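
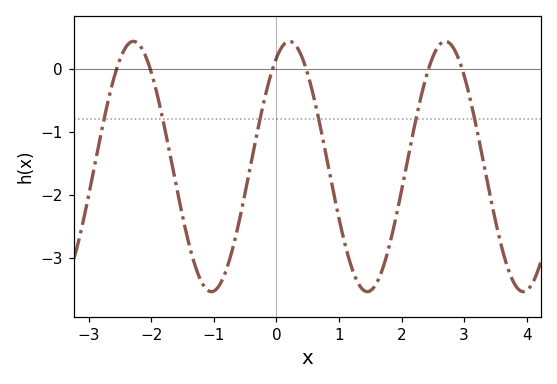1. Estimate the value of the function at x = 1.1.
-2.8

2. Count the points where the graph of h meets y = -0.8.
6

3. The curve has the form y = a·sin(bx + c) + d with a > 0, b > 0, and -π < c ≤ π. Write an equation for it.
y = 1.99sin(2.5x + 1.1) - 1.55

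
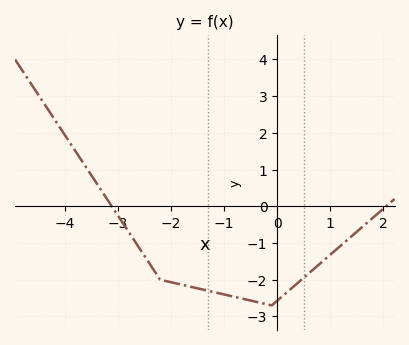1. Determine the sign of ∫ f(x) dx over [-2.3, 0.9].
negative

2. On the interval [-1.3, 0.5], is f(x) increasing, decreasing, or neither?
neither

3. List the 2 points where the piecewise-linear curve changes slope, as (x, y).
(-2.2, -2); (-0.1, -2.7)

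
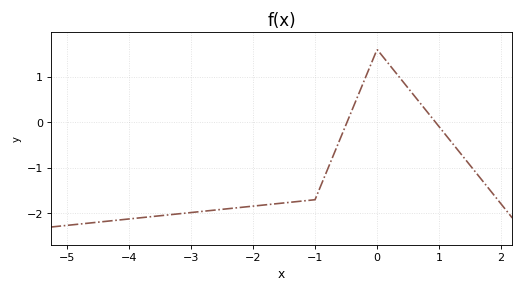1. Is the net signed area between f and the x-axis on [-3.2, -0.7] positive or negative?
negative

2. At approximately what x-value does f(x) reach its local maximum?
-0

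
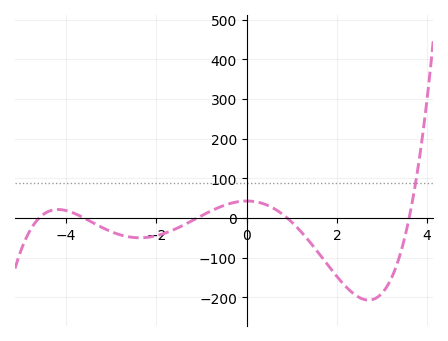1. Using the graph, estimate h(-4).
20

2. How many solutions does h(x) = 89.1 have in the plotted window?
1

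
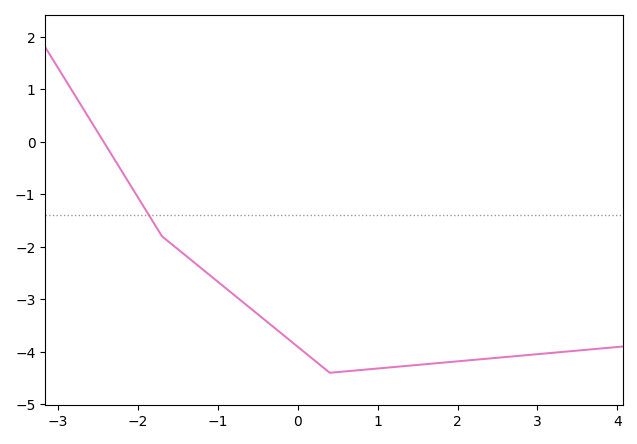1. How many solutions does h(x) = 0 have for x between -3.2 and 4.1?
1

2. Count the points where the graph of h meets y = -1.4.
1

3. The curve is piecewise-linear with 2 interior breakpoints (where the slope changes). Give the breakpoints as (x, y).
(-1.7, -1.8); (0.4, -4.4)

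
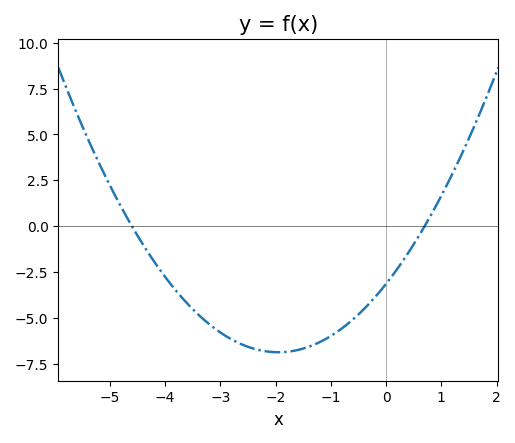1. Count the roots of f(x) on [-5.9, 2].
2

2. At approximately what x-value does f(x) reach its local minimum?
-2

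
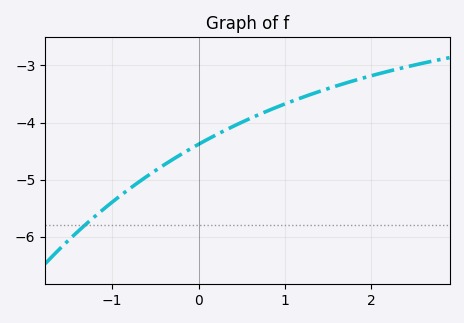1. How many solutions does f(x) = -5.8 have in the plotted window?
1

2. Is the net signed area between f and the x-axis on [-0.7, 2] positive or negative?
negative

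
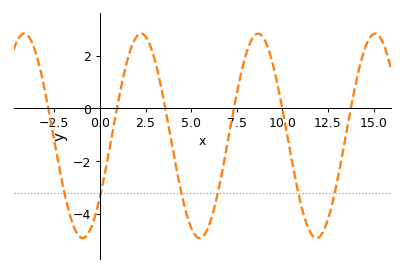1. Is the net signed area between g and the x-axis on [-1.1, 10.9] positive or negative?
negative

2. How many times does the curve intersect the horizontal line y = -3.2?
6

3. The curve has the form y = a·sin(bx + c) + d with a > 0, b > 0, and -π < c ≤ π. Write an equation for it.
y = 3.87sin(0.98x - 0.642) - 1.04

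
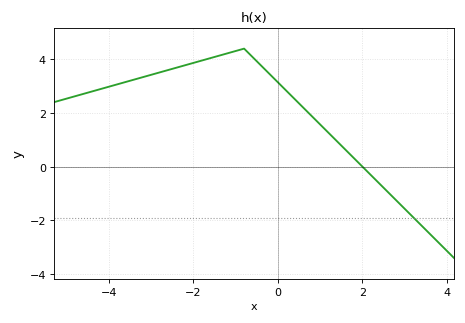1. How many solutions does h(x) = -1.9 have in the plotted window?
1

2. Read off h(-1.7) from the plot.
4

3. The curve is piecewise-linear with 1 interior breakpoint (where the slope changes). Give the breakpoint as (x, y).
(-0.8, 4.4)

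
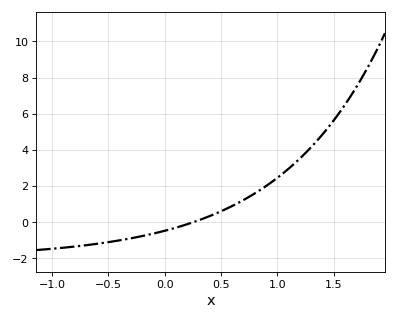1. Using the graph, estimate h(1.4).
4.86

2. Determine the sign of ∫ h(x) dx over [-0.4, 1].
positive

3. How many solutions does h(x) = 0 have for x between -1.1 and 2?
1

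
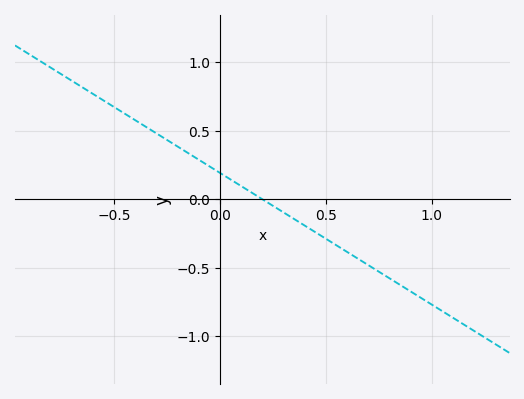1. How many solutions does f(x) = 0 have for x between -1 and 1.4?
1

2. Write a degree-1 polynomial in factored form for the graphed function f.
y = -0.96(x - 0.2)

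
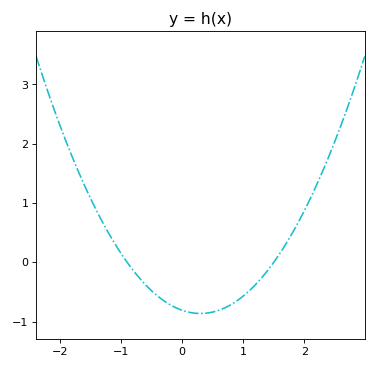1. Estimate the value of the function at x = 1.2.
-0.378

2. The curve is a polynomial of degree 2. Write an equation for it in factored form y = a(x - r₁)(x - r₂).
y = 0.6(x + 0.9)(x - 1.5)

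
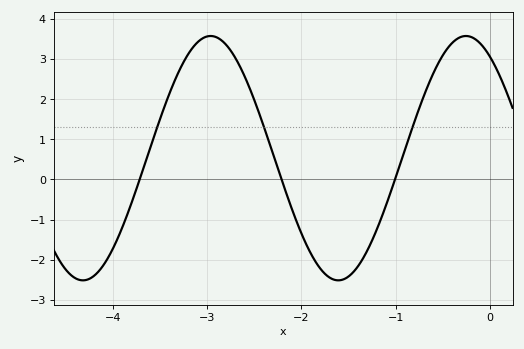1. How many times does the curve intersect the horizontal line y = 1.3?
3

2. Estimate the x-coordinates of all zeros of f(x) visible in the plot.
-3.7, -2.2, -1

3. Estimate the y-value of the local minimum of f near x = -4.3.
-2.5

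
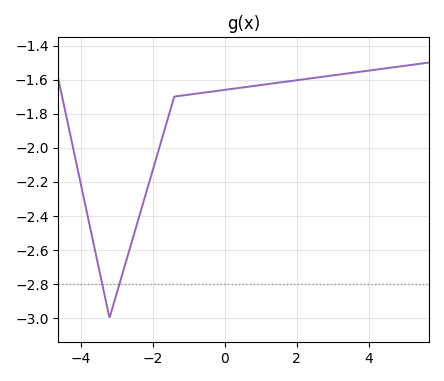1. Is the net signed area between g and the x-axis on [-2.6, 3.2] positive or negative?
negative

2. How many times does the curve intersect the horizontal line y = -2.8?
2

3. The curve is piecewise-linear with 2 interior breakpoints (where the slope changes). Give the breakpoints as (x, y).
(-3.2, -3); (-1.4, -1.7)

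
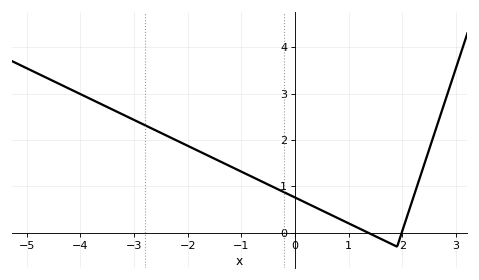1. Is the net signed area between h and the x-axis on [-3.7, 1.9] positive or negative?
positive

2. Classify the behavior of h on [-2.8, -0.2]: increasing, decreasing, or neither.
decreasing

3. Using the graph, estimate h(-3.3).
2.6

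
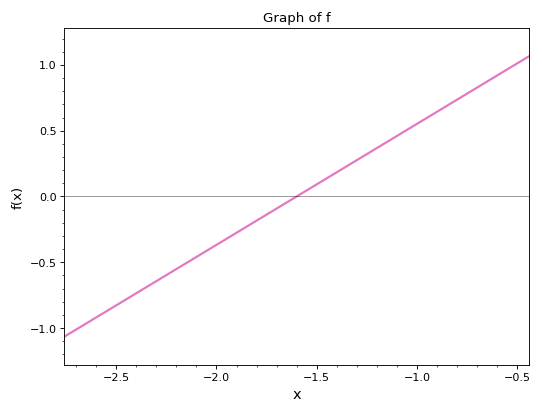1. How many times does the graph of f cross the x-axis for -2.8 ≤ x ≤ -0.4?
1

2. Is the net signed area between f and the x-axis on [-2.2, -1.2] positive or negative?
negative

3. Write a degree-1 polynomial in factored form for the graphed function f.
y = 0.92(x + 1.6)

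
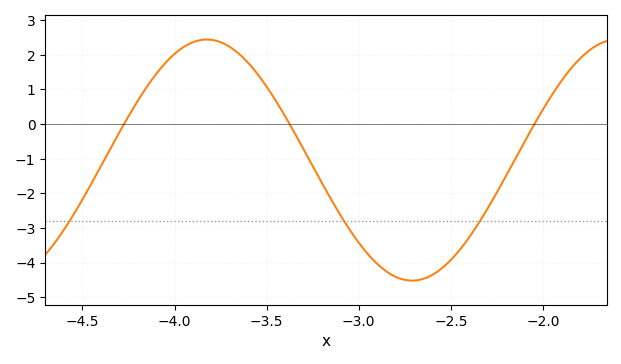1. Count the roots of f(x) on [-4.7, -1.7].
3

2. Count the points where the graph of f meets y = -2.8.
3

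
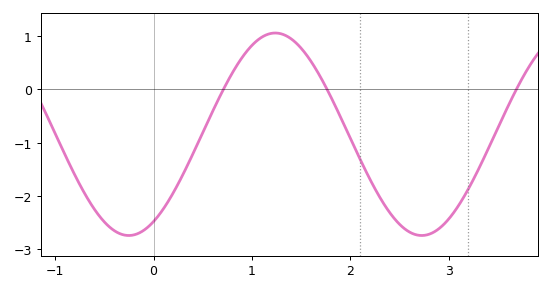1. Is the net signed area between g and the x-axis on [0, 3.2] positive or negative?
negative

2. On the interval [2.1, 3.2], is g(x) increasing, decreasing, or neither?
neither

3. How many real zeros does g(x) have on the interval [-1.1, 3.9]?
3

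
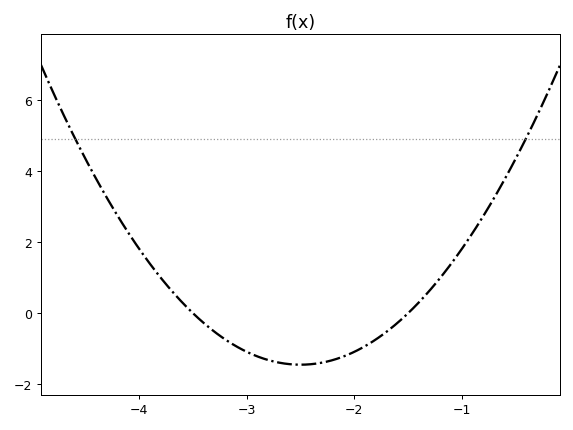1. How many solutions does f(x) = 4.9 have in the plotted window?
2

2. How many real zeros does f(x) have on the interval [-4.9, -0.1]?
2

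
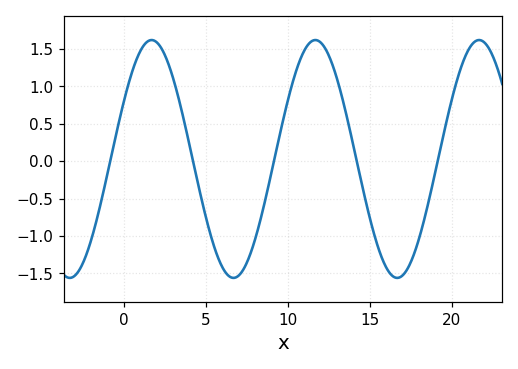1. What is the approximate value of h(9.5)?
0.336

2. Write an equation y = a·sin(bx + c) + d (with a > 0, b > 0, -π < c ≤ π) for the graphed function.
y = 1.59sin(0.63x + 0.492) + 0.03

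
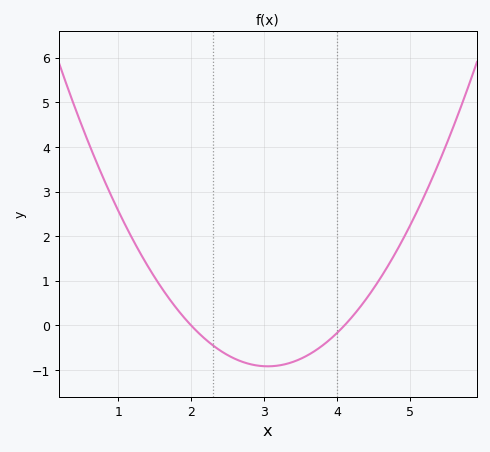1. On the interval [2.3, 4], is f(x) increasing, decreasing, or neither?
neither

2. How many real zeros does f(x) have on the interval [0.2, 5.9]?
2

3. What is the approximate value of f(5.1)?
2.6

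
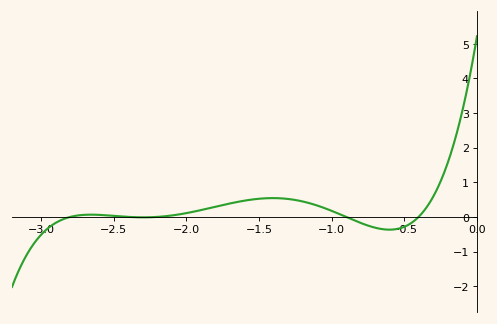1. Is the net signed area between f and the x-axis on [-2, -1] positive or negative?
positive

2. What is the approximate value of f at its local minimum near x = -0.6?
-0.4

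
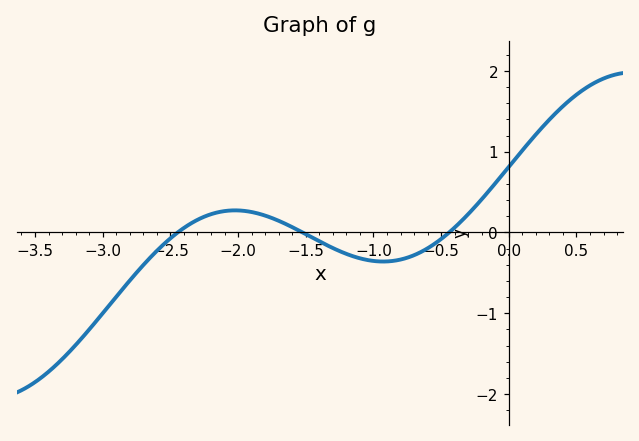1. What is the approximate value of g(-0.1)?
0.608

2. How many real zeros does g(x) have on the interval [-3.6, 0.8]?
3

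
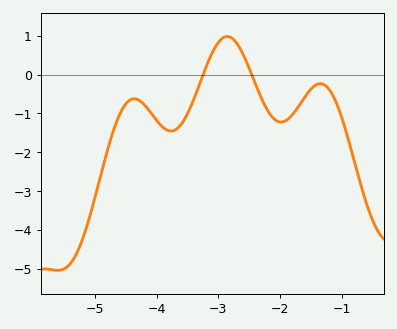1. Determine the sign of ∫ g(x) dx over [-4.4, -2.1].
negative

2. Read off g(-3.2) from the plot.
0.2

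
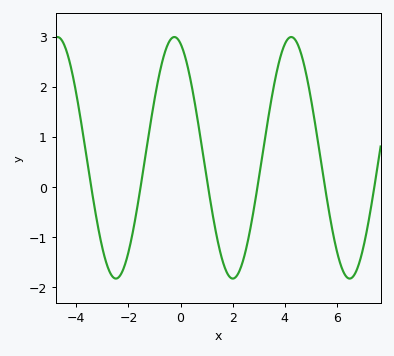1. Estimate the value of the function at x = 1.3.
-0.741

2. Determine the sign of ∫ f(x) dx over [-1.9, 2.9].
positive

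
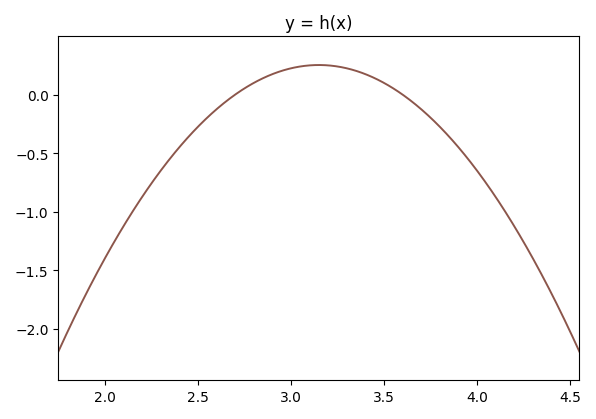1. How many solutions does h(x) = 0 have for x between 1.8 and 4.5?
2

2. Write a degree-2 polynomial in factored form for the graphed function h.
y = -1.25(x - 2.7)(x - 3.6)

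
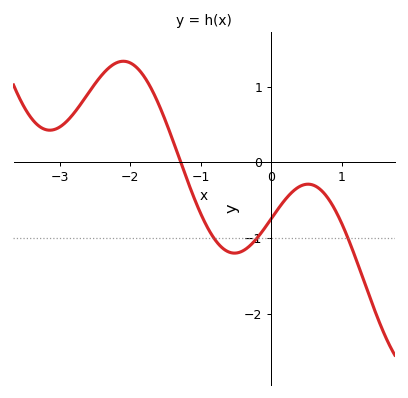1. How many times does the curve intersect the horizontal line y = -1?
3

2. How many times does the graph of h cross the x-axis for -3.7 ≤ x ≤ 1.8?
1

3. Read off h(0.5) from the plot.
-0.29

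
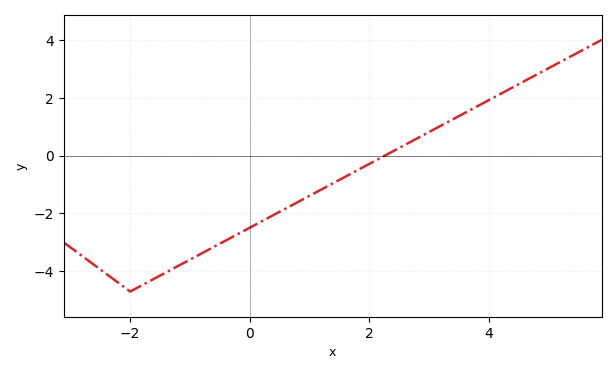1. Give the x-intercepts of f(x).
2.2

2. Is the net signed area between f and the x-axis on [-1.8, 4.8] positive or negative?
negative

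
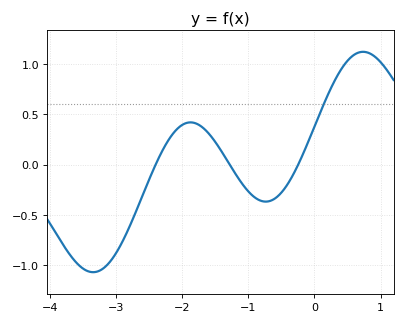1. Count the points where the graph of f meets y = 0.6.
1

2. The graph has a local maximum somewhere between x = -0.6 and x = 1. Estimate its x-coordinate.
0.7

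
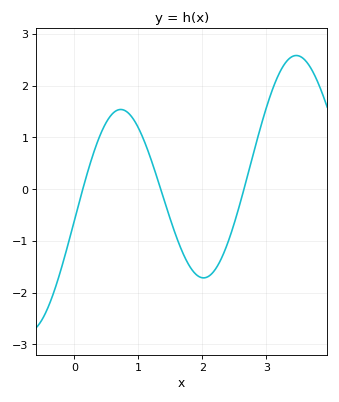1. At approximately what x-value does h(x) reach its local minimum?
2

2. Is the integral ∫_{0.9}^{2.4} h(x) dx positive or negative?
negative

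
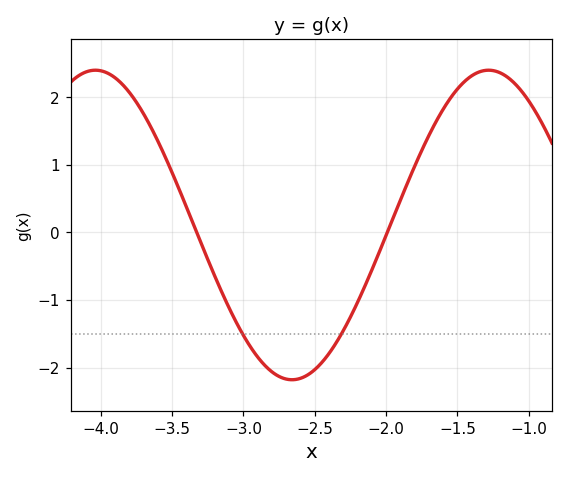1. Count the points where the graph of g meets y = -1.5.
2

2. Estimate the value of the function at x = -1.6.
1.82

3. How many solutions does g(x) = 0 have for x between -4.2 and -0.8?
2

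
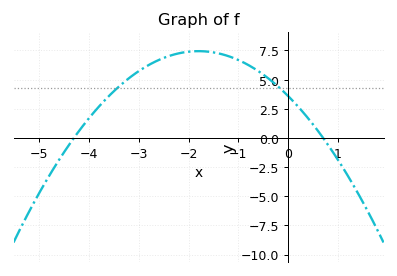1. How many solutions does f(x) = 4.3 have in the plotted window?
2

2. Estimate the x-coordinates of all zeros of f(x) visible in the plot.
-4.3, 0.7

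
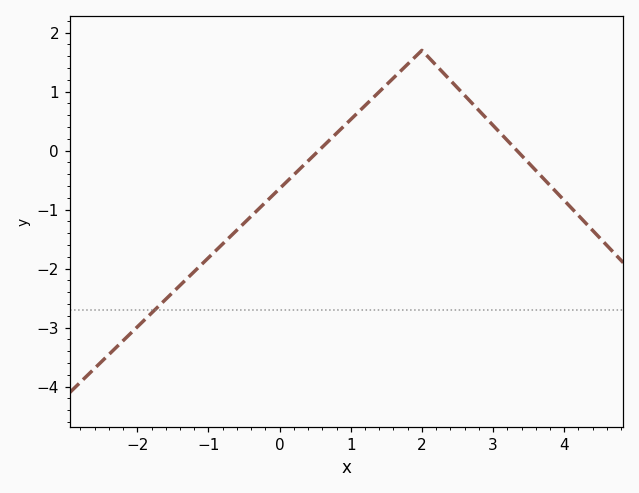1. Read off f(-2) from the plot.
-2.99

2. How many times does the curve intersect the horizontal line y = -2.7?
1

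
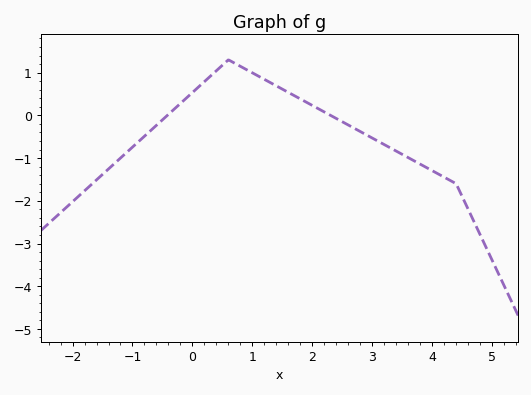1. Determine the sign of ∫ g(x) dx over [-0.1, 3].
positive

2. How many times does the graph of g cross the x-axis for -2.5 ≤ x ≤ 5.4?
2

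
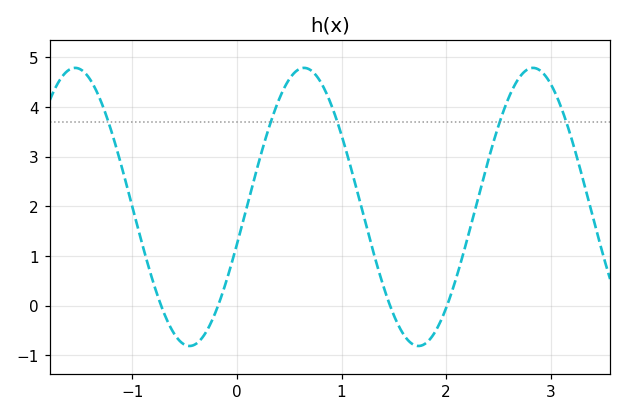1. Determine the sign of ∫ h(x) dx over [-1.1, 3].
positive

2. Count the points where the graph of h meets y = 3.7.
5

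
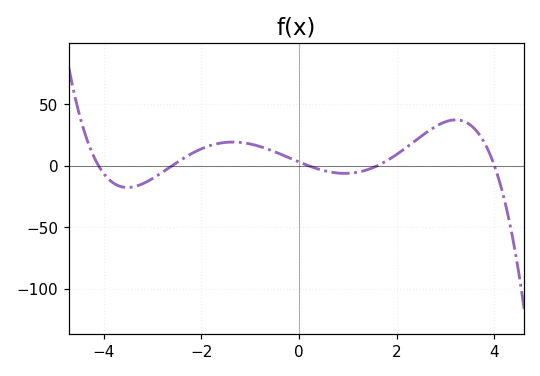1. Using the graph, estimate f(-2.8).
-5.37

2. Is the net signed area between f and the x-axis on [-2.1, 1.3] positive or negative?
positive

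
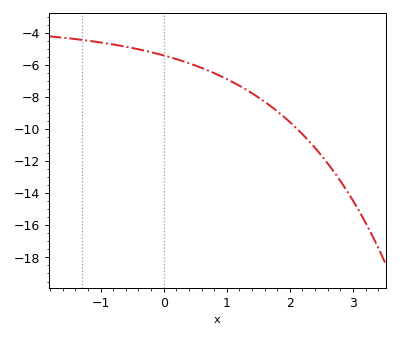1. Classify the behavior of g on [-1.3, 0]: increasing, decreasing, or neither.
decreasing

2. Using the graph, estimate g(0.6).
-6.2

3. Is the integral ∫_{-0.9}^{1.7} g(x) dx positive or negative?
negative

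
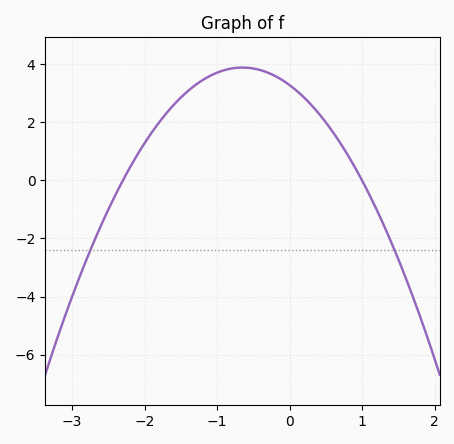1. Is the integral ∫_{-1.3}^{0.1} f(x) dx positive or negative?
positive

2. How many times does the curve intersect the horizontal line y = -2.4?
2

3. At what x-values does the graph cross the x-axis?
-2.3, 1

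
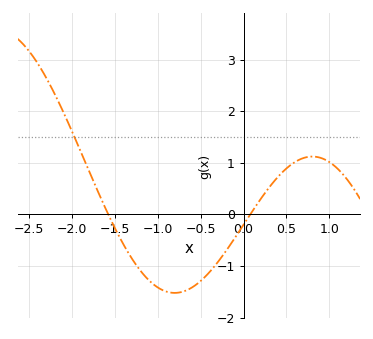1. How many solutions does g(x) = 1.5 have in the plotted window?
1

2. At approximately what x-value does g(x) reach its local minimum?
-0.8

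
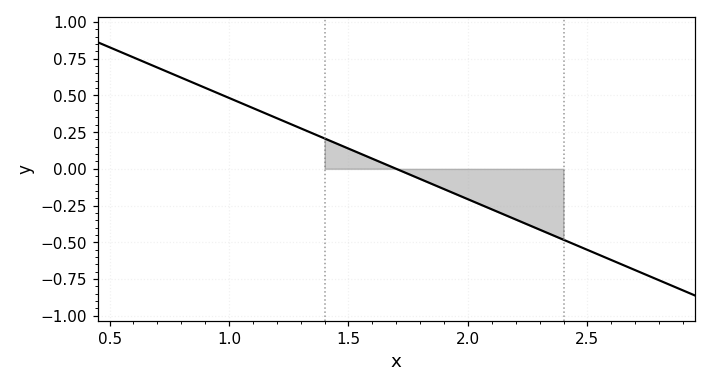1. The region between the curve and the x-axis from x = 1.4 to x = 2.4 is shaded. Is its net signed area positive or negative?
negative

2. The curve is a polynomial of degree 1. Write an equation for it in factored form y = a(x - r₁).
y = -0.69(x - 1.7)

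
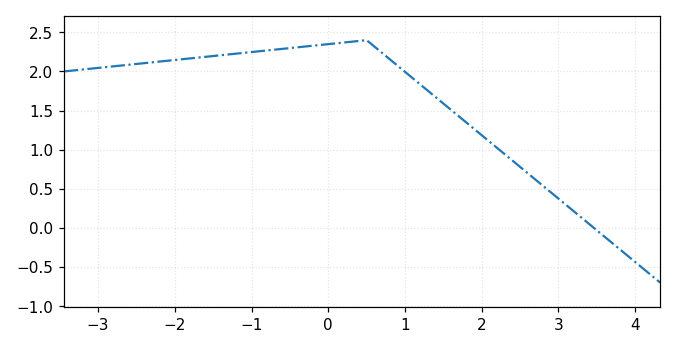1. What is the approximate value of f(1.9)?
1.25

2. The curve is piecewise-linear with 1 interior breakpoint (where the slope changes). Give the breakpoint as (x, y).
(0.5, 2.4)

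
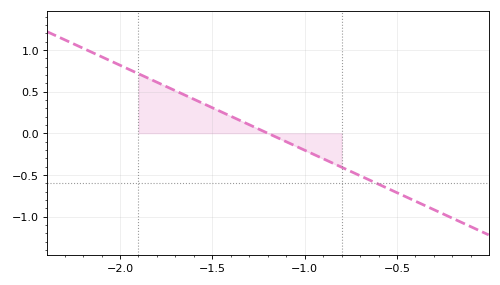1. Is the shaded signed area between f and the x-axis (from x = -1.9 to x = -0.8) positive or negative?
positive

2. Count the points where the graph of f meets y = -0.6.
1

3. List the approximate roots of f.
-1.2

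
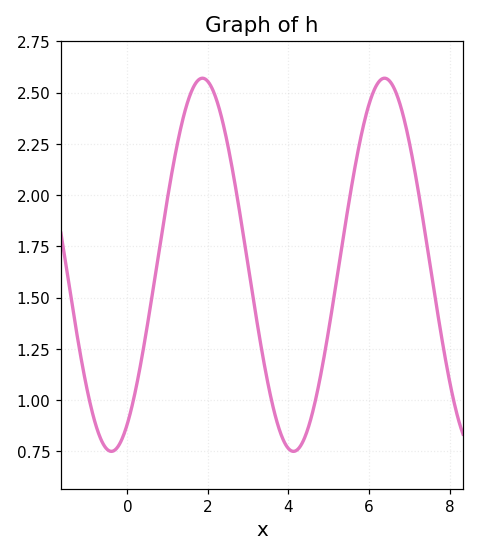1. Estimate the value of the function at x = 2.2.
2.45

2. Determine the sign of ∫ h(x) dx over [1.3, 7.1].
positive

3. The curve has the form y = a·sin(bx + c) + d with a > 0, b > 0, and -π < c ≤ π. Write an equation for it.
y = 0.91sin(1.4x - 1) + 1.66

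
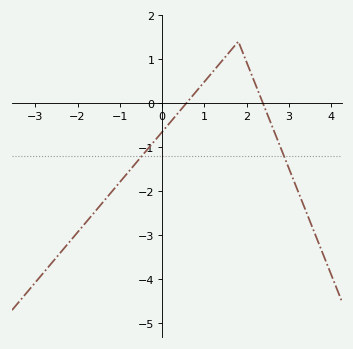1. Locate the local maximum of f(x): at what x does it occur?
1.8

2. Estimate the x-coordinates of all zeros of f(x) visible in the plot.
0.6, 2.4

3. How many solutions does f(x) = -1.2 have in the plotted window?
2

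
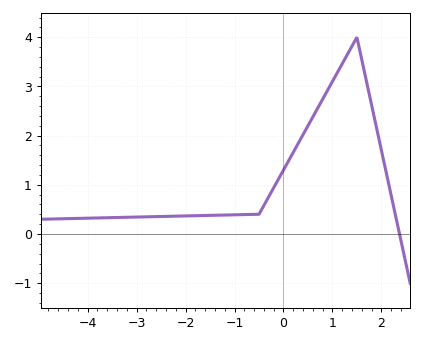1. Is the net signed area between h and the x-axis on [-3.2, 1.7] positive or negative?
positive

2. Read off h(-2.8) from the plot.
0.348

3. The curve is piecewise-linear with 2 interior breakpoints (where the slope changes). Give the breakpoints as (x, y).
(-0.5, 0.4); (1.5, 4)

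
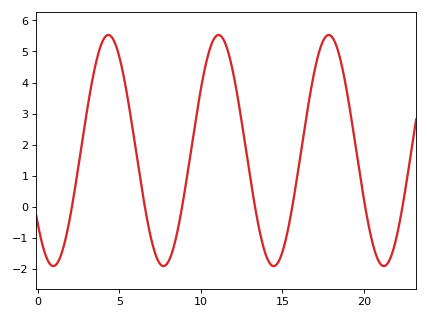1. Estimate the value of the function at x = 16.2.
2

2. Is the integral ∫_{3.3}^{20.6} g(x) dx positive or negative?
positive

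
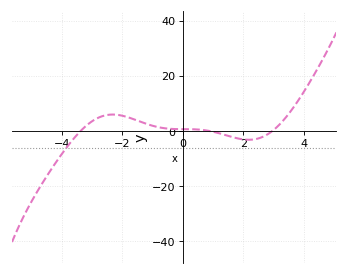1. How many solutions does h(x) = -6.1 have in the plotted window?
1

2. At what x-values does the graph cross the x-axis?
-3.4, 0.8, 3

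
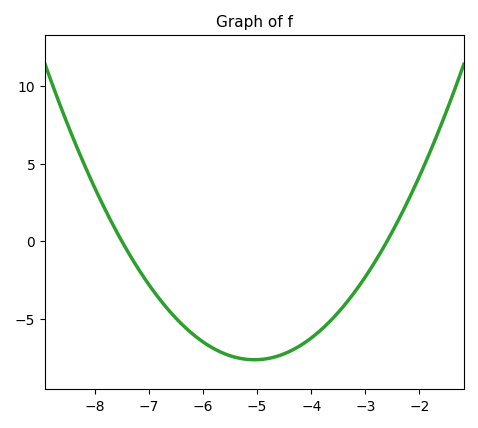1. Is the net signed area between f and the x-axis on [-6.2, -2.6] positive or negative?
negative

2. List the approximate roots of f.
-7.5, -2.6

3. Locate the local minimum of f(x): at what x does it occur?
-5.05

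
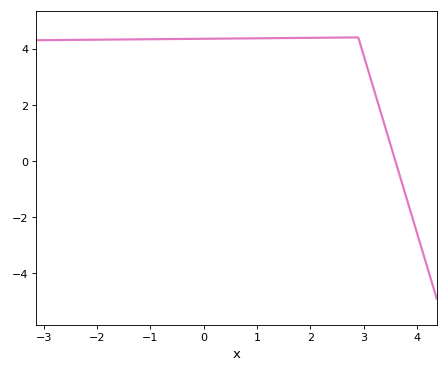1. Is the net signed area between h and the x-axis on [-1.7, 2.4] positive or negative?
positive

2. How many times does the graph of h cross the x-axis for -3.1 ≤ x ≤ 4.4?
1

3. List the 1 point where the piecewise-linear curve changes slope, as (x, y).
(2.9, 4.4)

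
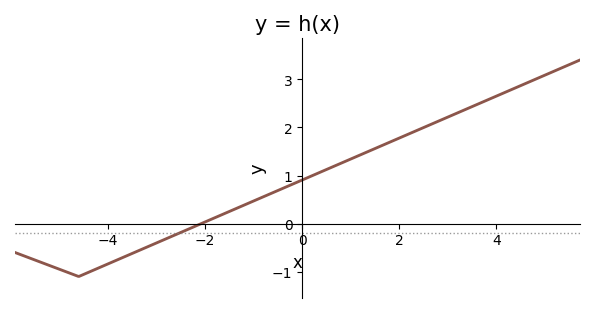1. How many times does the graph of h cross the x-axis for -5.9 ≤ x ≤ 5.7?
1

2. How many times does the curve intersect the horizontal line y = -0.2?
1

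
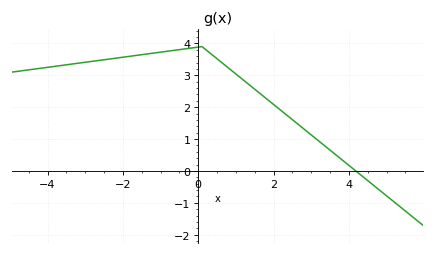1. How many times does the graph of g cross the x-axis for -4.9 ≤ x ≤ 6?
1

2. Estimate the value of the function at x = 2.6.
1.5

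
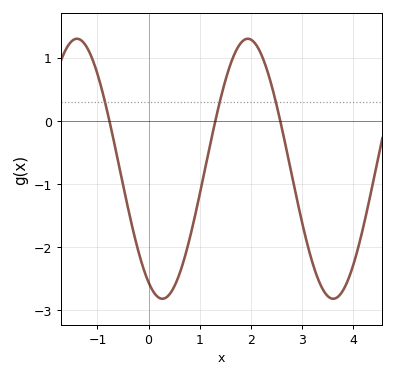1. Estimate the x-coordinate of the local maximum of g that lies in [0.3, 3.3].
1.9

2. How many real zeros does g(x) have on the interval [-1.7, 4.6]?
3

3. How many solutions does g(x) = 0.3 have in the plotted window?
3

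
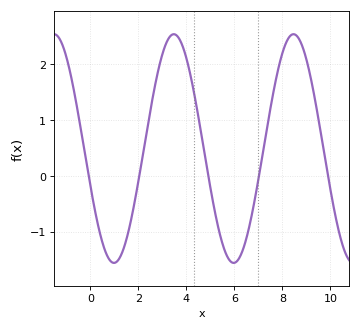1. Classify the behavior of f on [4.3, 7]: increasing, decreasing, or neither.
neither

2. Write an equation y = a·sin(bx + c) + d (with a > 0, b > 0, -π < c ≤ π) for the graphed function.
y = 2.05sin(1.26x - 2.81) + 0.49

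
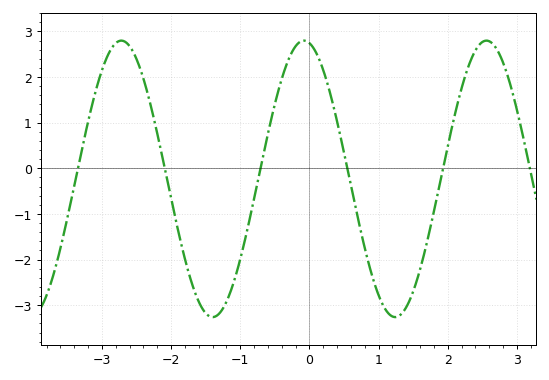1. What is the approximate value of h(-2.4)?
1.96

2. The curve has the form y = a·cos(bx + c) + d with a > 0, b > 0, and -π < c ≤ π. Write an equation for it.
y = 3.03cos(2.38x + 0.19) - 0.23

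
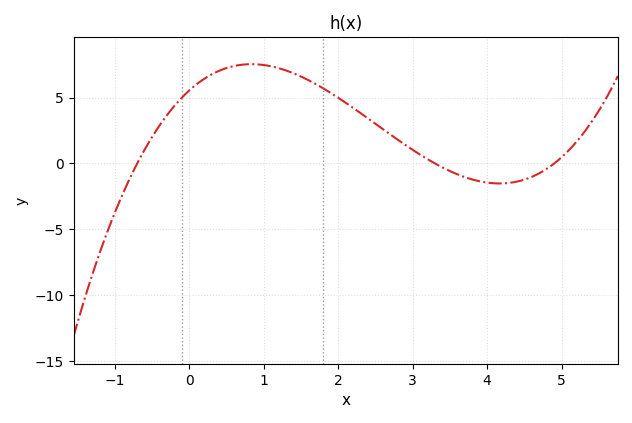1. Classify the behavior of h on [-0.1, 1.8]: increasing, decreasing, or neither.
neither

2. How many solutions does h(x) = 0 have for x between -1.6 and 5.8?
3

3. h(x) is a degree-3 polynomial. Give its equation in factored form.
y = 0.49(x + 0.7)(x - 3.3)(x - 4.9)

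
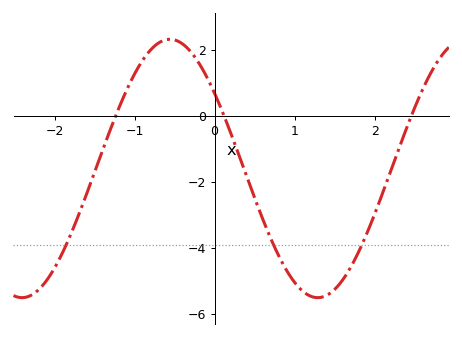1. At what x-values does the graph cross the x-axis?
-1.24, 0.119, 2.46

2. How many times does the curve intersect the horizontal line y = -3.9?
3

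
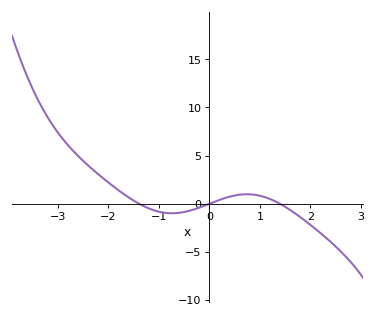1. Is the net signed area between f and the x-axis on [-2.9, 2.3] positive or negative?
positive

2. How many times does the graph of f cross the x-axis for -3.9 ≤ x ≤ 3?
3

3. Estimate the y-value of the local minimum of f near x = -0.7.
-0.987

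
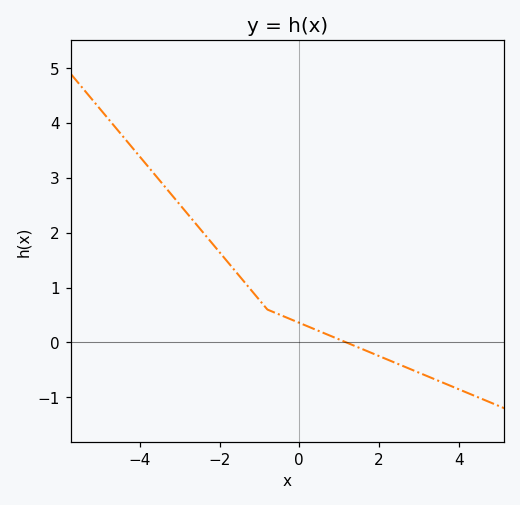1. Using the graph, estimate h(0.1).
0.3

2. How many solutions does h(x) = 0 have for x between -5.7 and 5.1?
1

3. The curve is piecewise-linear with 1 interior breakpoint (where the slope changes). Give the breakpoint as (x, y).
(-0.8, 0.6)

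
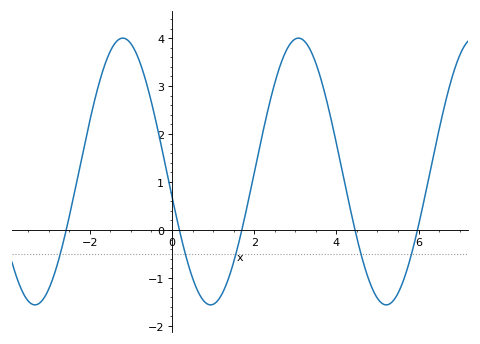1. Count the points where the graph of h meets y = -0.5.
5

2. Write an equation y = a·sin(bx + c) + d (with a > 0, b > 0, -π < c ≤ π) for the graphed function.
y = 2.78sin(1.47x - 2.95) + 1.22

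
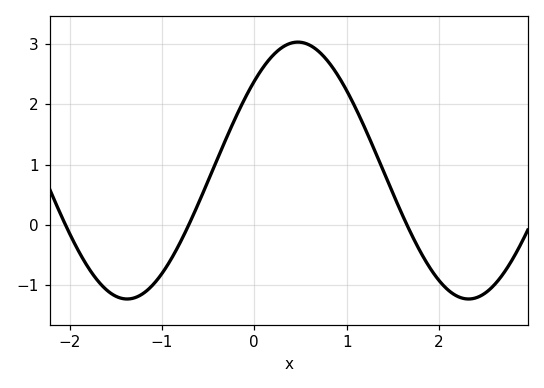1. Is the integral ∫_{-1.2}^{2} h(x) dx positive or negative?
positive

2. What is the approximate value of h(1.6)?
0.2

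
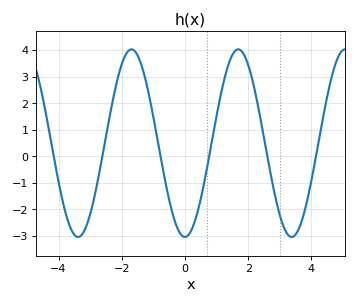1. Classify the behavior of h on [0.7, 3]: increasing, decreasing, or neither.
neither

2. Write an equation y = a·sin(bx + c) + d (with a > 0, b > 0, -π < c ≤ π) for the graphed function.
y = 3.54sin(1.9x - 1.6) + 0.5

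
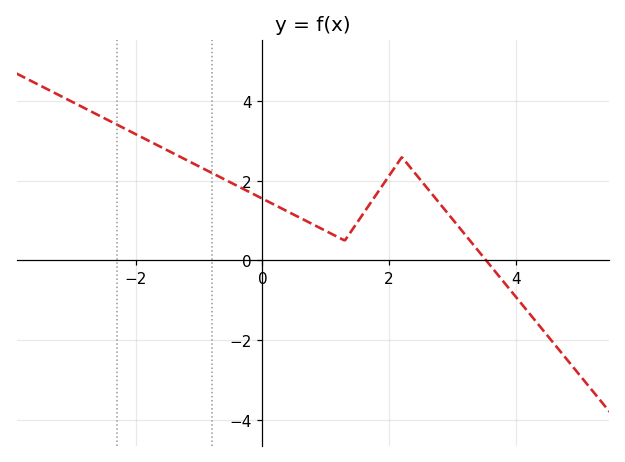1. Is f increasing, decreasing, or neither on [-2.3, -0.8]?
decreasing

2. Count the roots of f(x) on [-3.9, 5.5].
1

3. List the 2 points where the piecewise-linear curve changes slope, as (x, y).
(1.3, 0.5); (2.2, 2.6)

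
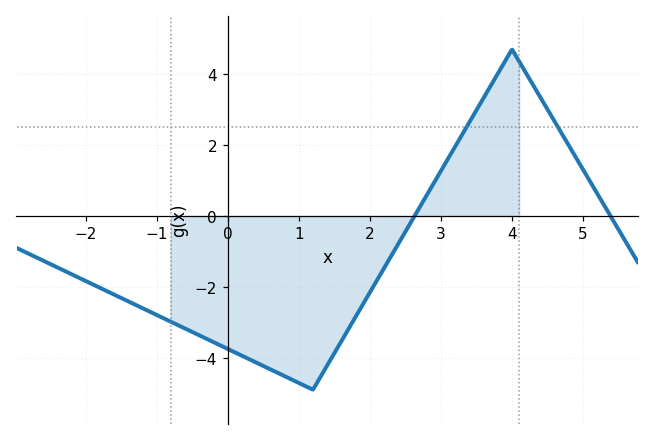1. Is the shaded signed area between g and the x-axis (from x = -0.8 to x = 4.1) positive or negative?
negative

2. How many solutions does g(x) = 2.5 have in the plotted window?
2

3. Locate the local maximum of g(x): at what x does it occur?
4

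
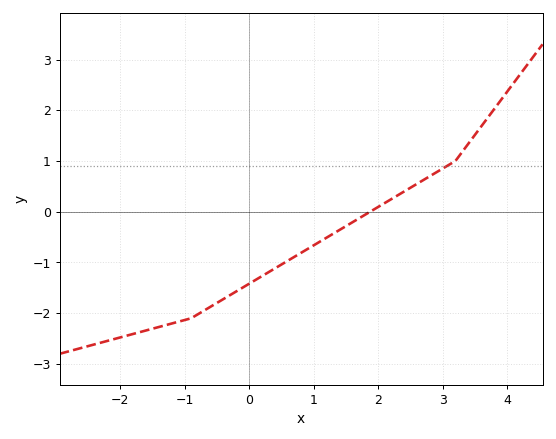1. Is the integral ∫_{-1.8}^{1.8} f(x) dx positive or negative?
negative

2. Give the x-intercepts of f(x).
1.9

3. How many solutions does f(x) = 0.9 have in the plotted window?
1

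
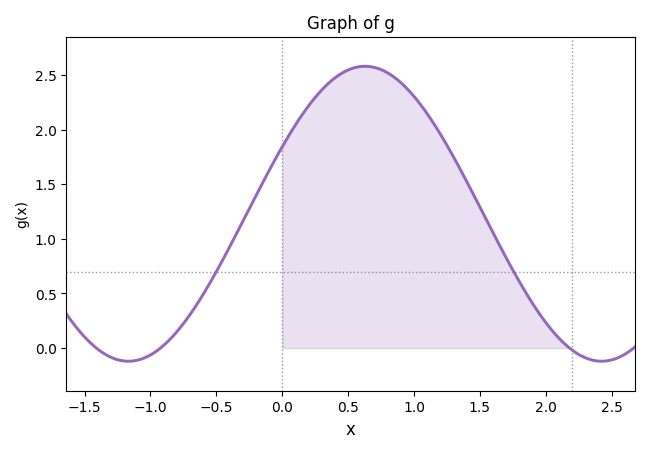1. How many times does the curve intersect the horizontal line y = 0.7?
2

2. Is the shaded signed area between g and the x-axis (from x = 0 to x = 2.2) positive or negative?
positive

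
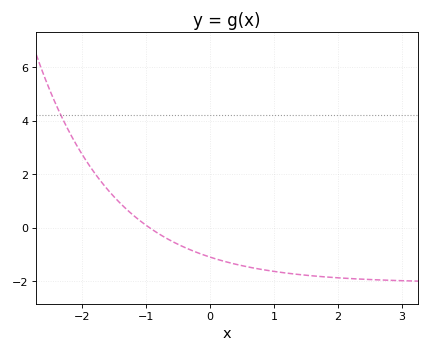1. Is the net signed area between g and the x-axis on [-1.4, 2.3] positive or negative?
negative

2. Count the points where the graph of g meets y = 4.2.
1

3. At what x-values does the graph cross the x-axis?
-0.948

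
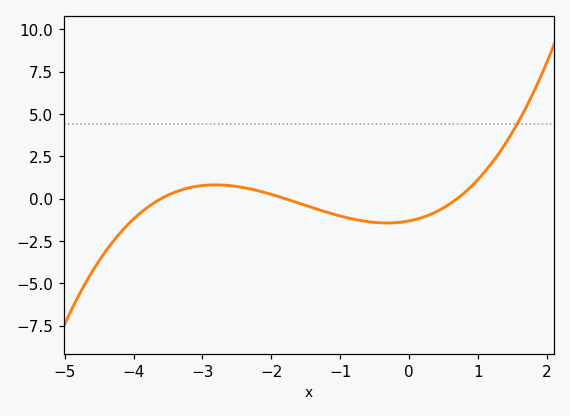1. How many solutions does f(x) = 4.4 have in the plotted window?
1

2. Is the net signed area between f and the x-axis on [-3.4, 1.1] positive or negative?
negative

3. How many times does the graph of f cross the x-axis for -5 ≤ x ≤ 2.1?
3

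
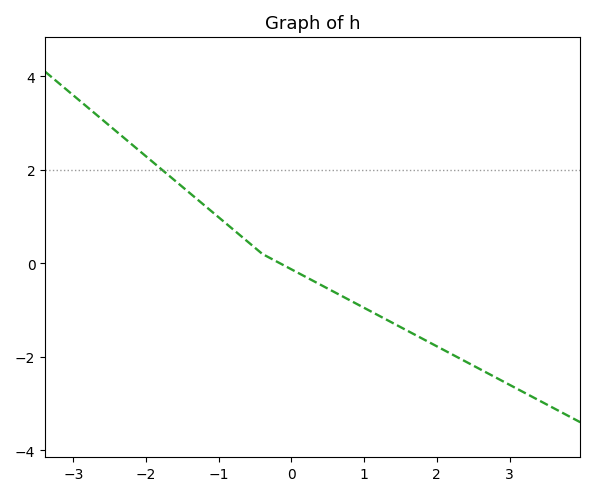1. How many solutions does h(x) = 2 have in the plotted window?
1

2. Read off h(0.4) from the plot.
-0.459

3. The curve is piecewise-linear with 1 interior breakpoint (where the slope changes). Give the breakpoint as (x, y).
(-0.4, 0.2)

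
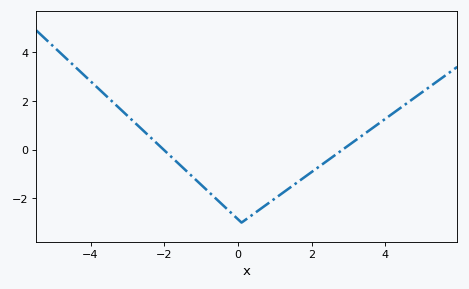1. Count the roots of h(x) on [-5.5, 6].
2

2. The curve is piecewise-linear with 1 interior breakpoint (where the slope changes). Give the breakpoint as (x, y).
(0.1, -3)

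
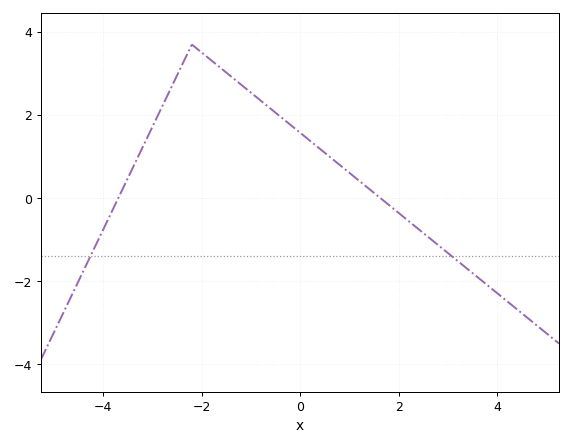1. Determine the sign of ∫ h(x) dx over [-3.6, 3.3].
positive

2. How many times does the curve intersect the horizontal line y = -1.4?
2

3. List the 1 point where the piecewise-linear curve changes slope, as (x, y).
(-2.2, 3.7)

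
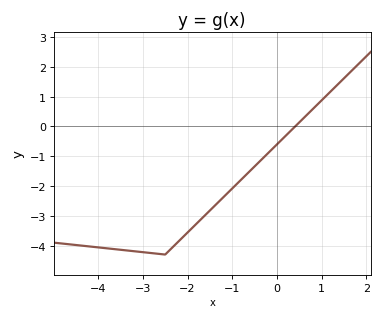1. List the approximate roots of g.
0.407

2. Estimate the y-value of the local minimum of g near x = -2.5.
-4.3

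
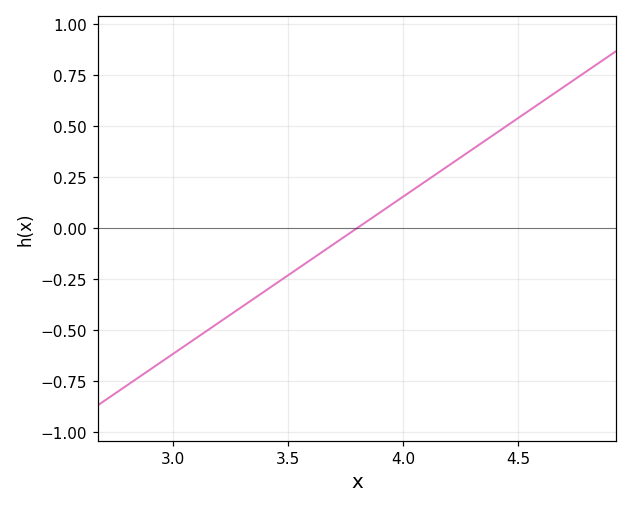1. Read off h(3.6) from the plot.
-0.154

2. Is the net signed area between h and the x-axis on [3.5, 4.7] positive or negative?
positive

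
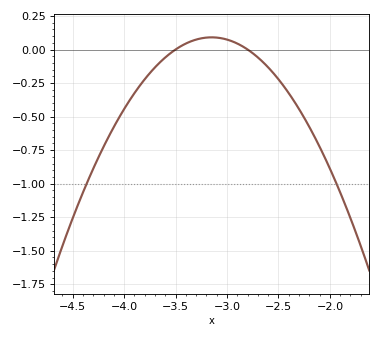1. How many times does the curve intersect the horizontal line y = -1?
2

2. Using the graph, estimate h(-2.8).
0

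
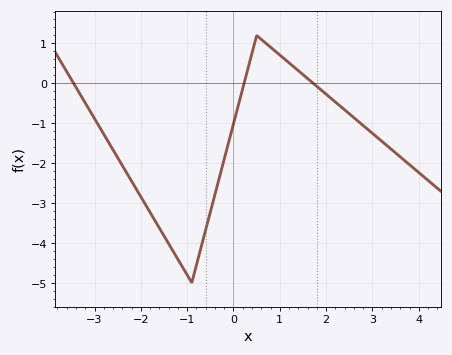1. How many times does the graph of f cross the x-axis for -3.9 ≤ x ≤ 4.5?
3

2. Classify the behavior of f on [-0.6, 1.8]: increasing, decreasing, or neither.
neither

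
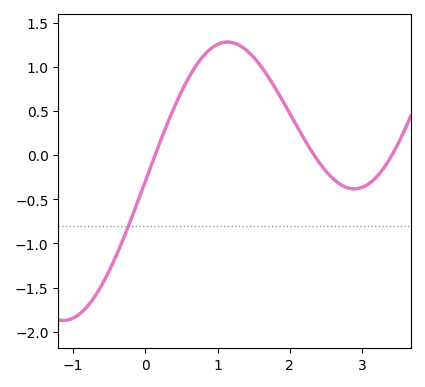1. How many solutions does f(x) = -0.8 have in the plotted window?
1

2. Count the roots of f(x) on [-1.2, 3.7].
3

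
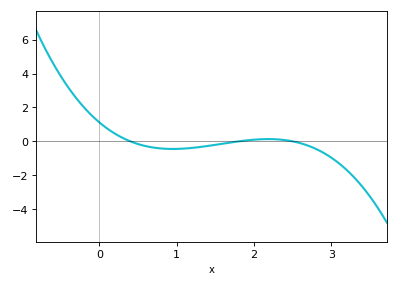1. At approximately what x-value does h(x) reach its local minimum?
0.9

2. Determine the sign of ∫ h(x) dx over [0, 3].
negative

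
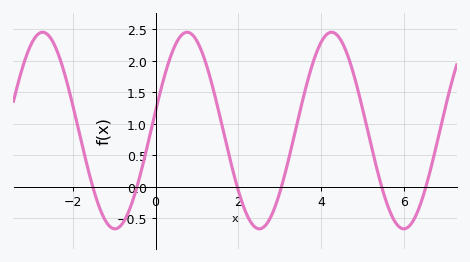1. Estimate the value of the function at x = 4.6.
2.15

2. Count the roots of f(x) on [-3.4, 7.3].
6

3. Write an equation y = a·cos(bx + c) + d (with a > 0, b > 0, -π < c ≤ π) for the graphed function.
y = 1.56cos(1.8x - 1.37) + 0.89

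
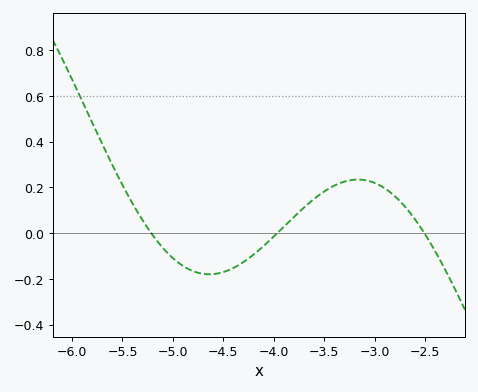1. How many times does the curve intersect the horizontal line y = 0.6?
1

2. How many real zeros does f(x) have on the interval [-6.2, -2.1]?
3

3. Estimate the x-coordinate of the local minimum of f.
-4.64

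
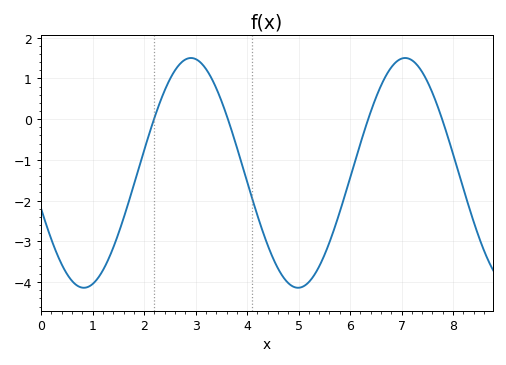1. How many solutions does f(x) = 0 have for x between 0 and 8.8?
4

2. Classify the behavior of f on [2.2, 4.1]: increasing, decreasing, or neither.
neither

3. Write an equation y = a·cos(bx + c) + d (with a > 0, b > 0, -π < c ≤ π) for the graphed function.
y = 2.82cos(1.51x + 1.89) - 1.32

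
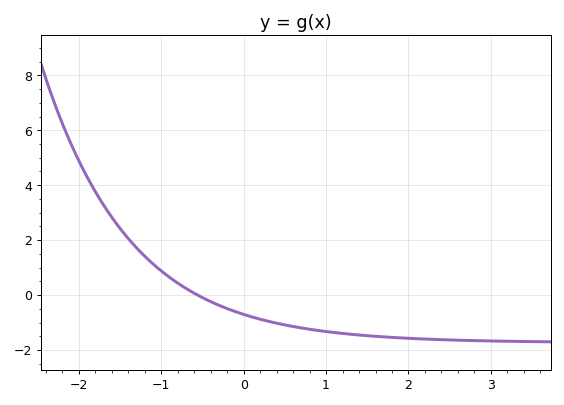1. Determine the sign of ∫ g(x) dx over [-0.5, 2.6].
negative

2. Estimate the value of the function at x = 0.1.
-0.8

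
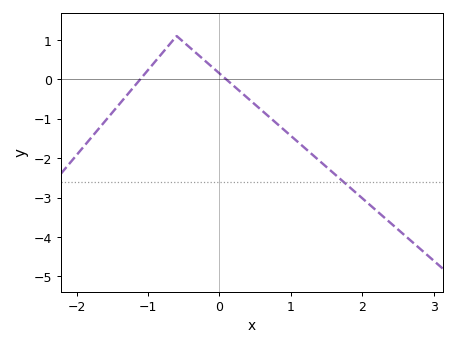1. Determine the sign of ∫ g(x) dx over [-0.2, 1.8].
negative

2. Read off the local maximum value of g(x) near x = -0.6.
1.1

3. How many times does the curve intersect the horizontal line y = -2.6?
1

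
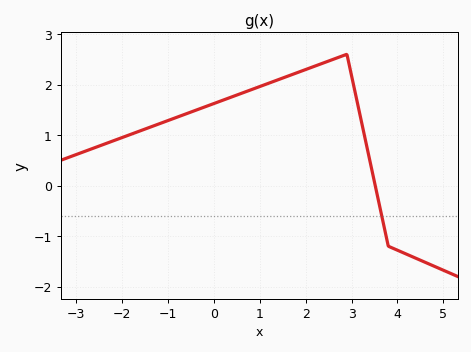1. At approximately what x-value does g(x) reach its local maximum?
2.9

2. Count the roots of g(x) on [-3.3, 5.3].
1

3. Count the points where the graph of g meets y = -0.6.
1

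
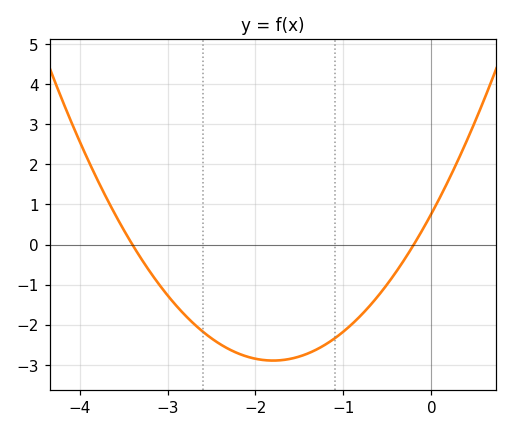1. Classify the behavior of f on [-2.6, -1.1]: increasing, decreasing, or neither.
neither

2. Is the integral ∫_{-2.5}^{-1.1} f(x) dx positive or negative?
negative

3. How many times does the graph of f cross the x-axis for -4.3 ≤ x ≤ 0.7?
2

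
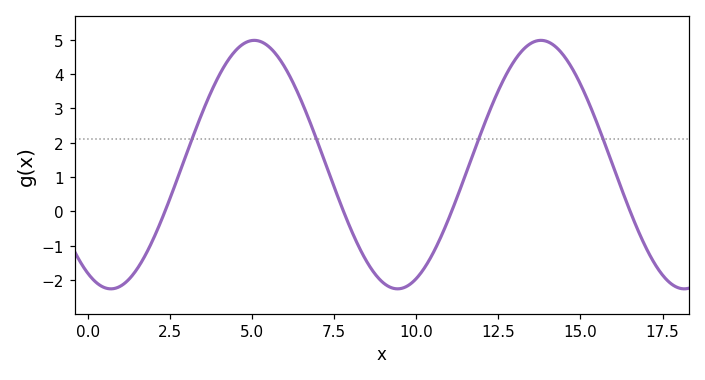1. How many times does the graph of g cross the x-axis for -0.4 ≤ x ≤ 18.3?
4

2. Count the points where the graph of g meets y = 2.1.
4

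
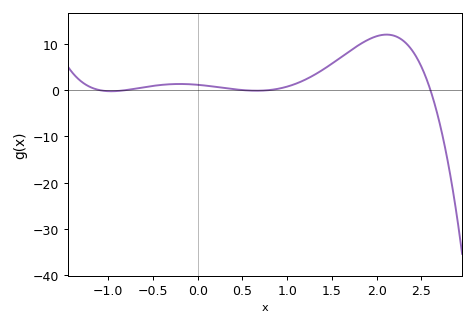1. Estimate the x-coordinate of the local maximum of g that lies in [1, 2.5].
2.11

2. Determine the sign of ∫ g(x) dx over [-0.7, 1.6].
positive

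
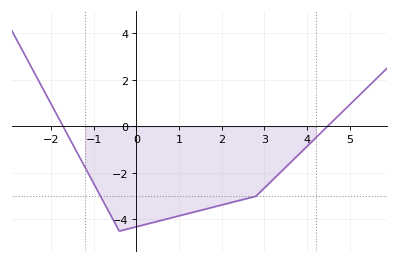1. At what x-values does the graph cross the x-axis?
-1.8, 4.4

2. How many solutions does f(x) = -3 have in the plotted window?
2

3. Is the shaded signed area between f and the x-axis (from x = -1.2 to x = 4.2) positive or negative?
negative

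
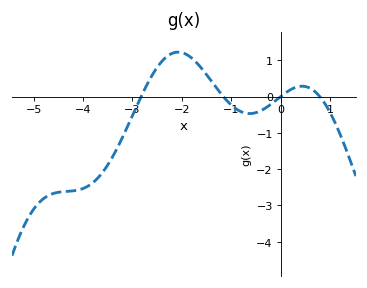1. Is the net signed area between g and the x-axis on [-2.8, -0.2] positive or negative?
positive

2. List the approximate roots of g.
-2.83, -1.16, 0, 0.796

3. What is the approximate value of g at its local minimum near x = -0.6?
-0.468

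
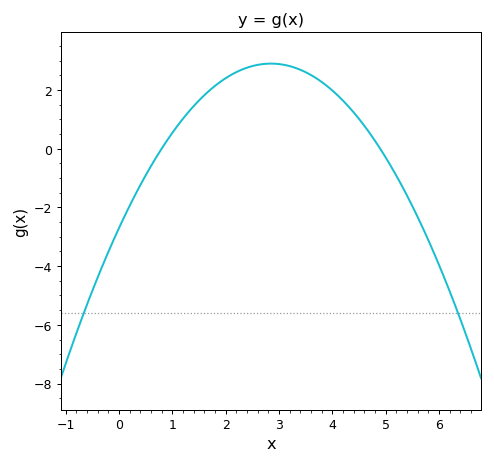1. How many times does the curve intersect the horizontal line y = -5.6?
2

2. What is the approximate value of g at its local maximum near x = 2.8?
2.9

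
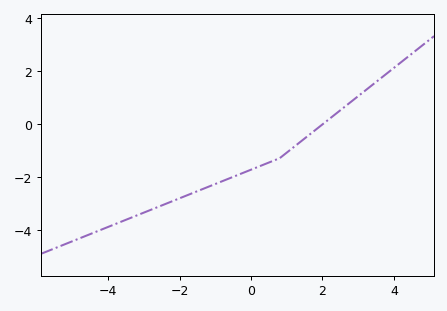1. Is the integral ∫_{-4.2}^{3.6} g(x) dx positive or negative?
negative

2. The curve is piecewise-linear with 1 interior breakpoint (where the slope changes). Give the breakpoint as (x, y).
(0.8, -1.3)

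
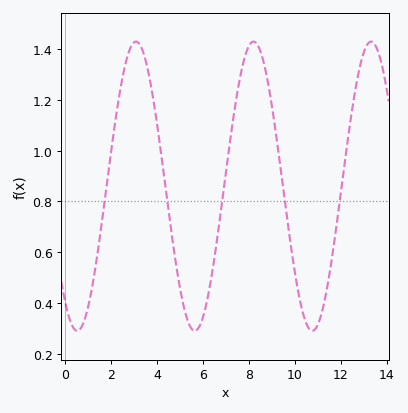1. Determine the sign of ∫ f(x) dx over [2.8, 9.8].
positive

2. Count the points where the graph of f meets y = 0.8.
5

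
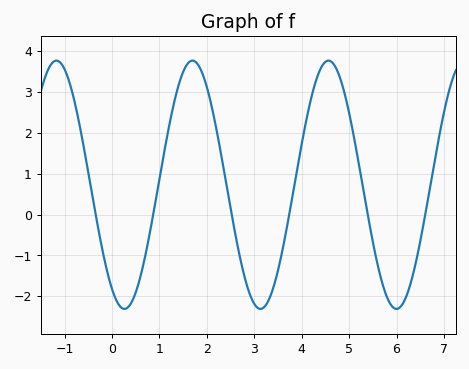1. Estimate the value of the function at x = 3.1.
-2.3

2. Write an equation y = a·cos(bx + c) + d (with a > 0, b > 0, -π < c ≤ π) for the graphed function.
y = 3.04cos(2.19x + 2.57) + 0.73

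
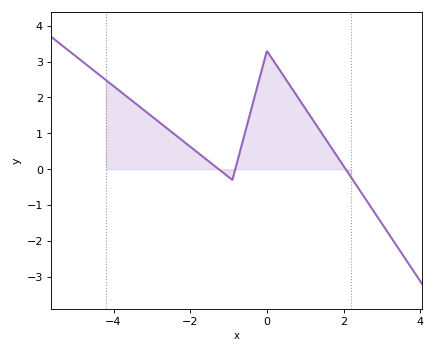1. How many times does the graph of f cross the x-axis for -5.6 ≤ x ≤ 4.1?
3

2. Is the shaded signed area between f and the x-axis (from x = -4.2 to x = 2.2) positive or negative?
positive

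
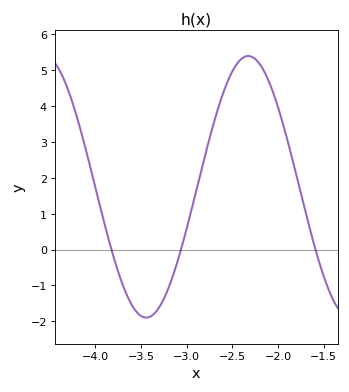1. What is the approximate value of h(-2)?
3.98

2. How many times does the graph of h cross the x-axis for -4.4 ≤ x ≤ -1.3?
3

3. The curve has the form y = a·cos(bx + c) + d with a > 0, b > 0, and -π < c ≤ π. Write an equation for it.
y = 3.65cos(2.81x + 0.25) + 1.75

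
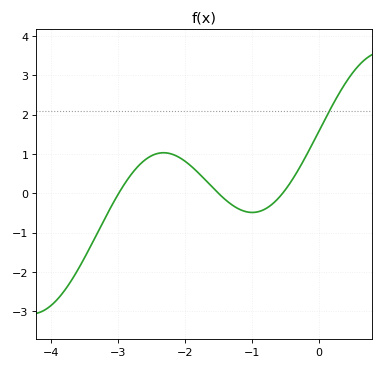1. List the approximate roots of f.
-3, -1.5, -0.5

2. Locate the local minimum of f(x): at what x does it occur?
-1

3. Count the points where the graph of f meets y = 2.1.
1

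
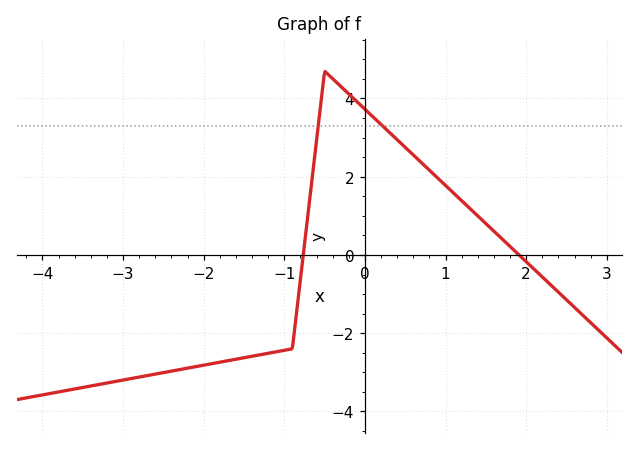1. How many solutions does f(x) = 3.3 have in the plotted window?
2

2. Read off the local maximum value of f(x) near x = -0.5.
4.7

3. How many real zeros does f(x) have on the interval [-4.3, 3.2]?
2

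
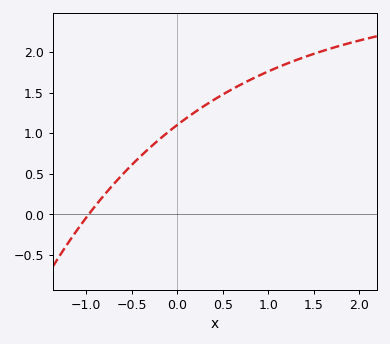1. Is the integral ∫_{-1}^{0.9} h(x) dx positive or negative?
positive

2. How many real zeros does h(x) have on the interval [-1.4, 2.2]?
1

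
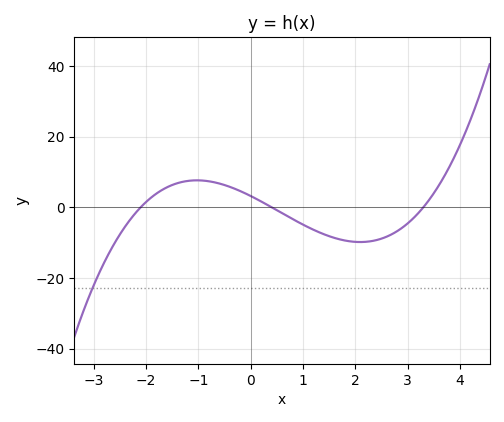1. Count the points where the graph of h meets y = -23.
1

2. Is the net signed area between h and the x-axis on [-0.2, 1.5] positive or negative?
negative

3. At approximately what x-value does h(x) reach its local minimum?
2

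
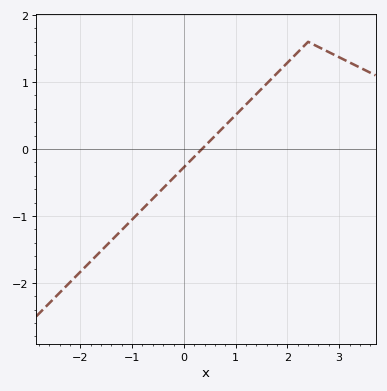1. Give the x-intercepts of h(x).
0.351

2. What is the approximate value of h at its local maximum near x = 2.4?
1.6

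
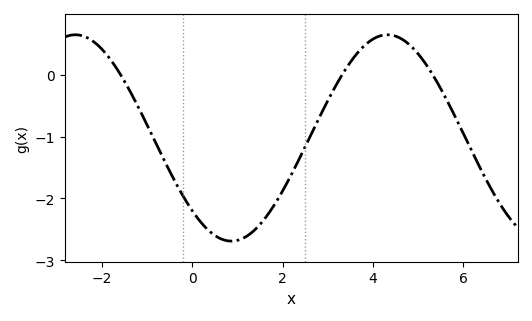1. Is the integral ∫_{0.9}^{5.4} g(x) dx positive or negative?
negative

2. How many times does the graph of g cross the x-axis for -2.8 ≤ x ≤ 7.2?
3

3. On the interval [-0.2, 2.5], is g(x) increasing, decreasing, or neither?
neither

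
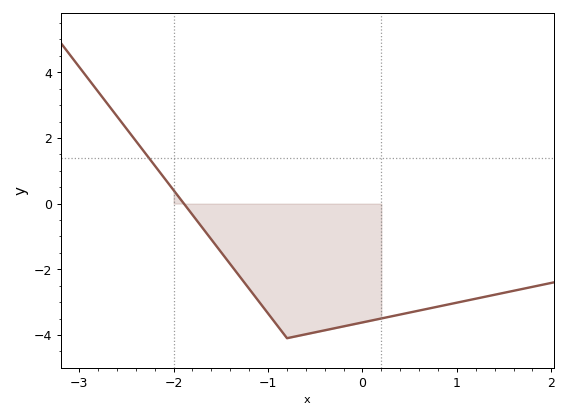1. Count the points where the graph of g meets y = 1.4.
1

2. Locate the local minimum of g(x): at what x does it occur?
-0.799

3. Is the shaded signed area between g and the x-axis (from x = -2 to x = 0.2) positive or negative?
negative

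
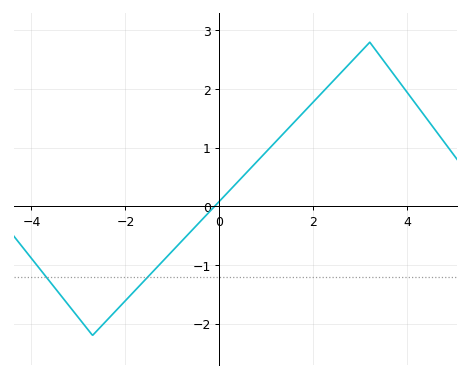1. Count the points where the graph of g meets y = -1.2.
2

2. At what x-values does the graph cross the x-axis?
-0.104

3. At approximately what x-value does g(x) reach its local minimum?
-2.7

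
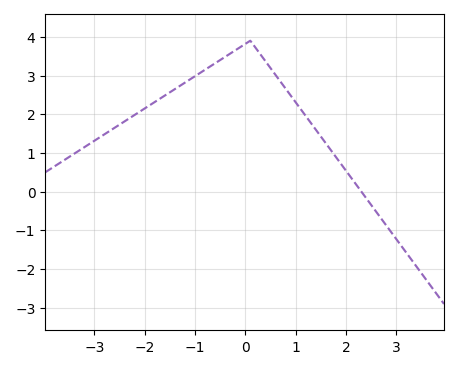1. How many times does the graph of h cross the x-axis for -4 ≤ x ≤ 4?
1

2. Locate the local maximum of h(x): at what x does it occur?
0.2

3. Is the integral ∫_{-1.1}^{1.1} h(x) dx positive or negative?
positive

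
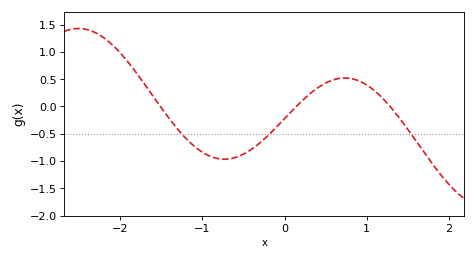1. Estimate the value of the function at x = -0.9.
-0.917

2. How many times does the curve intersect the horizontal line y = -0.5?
3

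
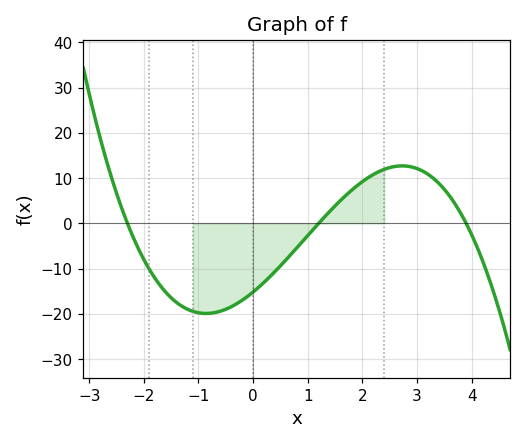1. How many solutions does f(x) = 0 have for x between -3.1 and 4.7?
3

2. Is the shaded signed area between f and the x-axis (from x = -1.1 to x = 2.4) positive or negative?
negative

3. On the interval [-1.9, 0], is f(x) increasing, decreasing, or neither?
neither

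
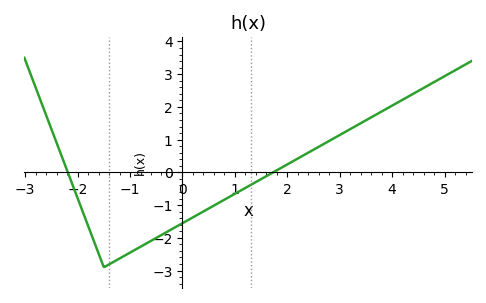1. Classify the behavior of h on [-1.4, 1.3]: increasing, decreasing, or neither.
increasing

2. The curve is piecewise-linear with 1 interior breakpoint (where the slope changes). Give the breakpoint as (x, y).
(-1.5, -2.9)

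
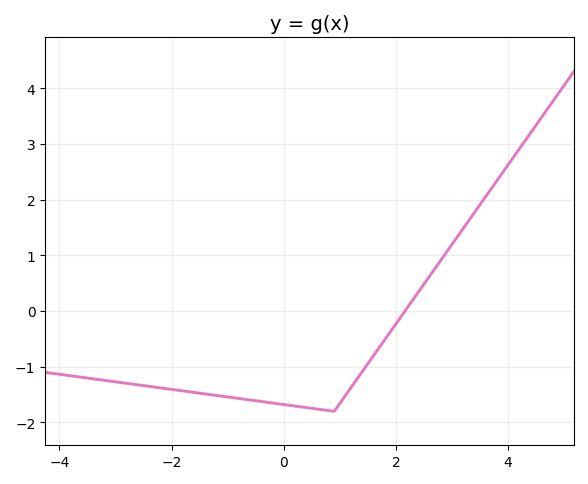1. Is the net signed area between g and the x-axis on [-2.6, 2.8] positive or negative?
negative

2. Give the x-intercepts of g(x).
2.2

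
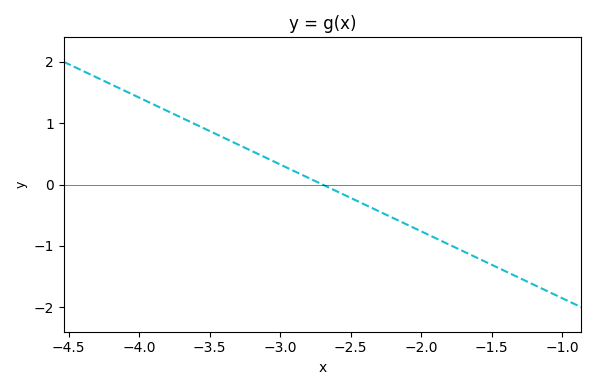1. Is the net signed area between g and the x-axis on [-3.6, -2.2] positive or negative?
positive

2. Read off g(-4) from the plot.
1.42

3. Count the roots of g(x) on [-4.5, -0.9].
1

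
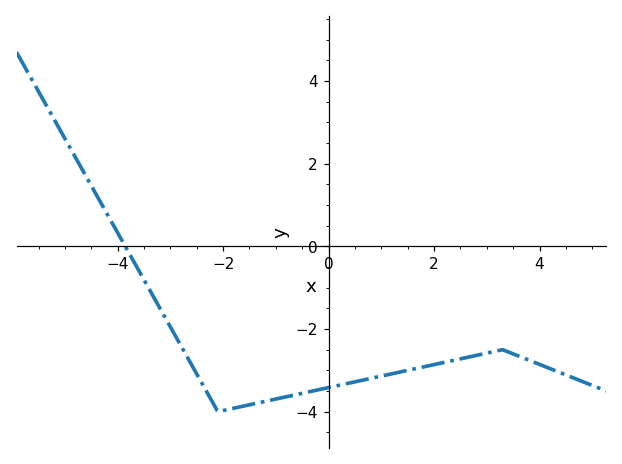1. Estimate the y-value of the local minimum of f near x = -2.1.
-4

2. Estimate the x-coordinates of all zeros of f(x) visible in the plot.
-3.86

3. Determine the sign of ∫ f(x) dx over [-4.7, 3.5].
negative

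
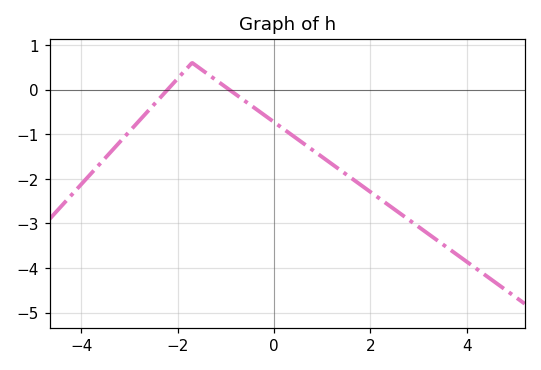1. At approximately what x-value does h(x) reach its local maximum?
-1.6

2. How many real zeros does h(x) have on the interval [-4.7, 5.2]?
2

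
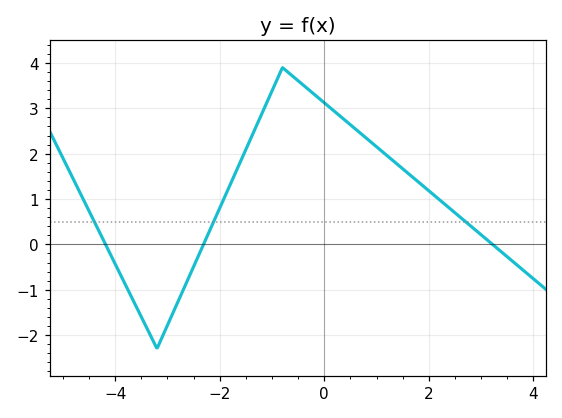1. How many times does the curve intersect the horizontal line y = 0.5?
3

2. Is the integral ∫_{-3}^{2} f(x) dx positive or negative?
positive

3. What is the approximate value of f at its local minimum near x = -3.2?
-2.29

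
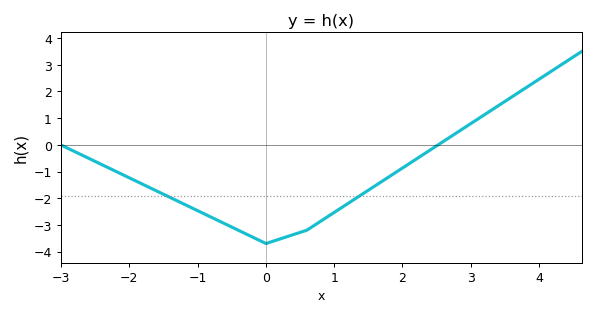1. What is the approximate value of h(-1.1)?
-2.35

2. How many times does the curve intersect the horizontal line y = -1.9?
2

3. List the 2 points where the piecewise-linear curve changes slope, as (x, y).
(0, -3.7); (0.6, -3.2)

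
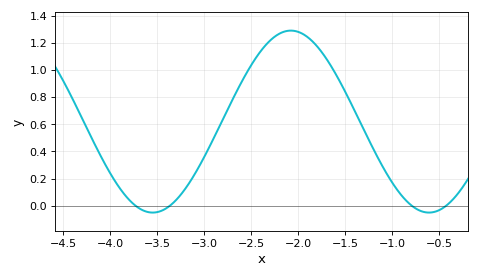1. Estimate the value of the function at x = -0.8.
0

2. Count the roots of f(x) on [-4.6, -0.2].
4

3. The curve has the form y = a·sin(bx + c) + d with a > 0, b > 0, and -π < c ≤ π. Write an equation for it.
y = 0.67sin(2.1x - 0.26) + 0.62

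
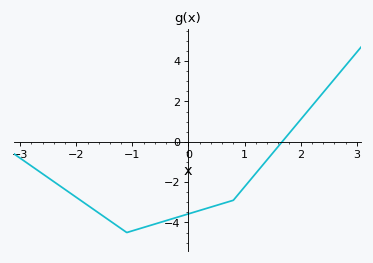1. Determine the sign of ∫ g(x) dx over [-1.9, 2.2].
negative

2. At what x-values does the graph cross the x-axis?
1.7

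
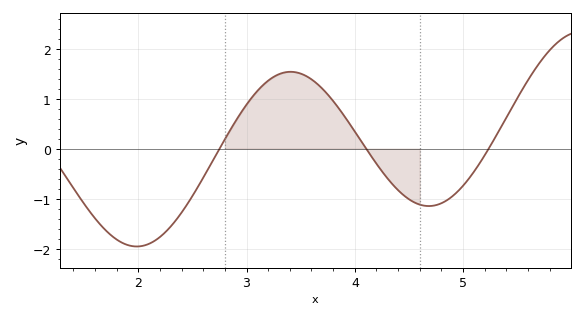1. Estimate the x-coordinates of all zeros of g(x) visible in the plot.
2.8, 4.1, 5.2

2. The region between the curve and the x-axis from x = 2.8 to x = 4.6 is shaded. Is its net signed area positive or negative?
positive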